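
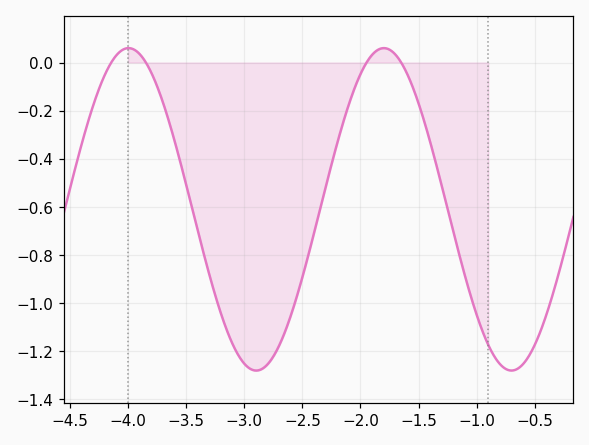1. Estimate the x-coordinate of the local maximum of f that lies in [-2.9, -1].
-1.8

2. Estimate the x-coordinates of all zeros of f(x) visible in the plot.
-4.14, -3.85, -1.95, -1.65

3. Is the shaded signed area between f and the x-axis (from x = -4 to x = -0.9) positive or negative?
negative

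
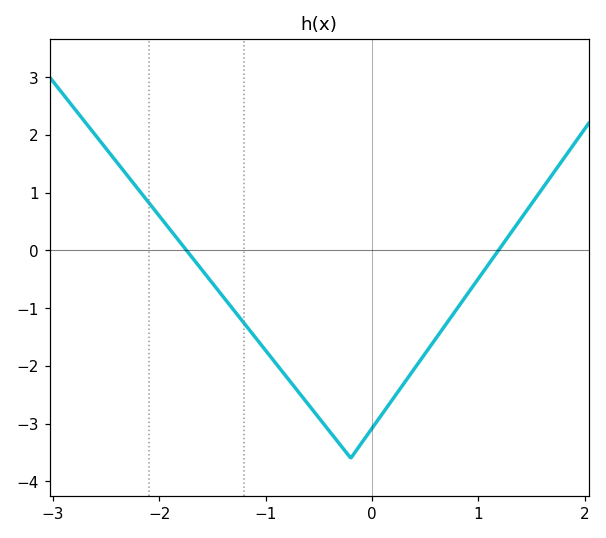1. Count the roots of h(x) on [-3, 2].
2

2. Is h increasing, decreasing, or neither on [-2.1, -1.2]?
decreasing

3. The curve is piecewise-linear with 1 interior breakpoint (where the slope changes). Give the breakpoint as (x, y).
(-0.2, -3.6)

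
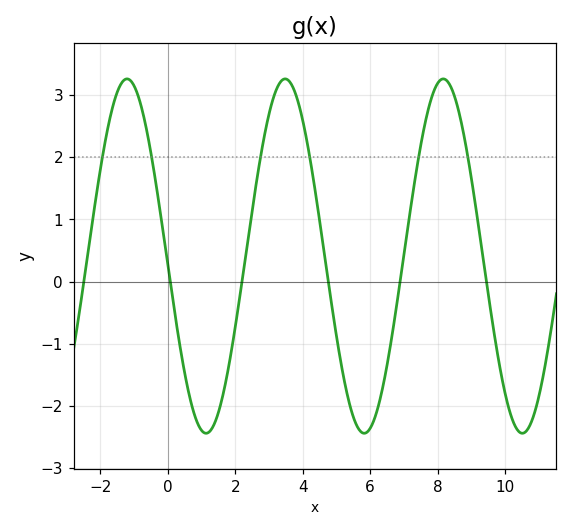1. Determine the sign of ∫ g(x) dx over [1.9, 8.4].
positive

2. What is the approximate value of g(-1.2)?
3.26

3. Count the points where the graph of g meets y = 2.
6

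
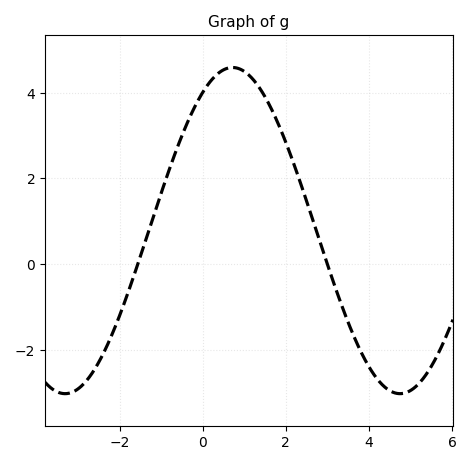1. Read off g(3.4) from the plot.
-1.12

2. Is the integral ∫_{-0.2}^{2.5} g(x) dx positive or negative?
positive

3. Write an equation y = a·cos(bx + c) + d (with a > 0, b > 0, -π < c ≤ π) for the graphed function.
y = 3.81cos(0.78x - 0.56) + 0.78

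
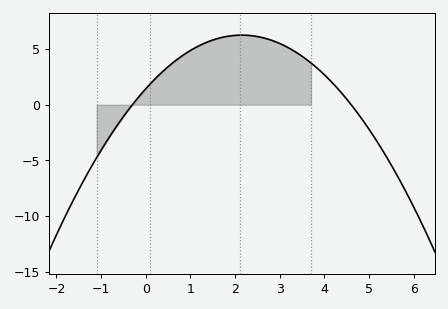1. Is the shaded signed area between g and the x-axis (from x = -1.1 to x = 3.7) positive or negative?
positive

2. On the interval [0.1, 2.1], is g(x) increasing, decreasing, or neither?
increasing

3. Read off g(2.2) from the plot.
6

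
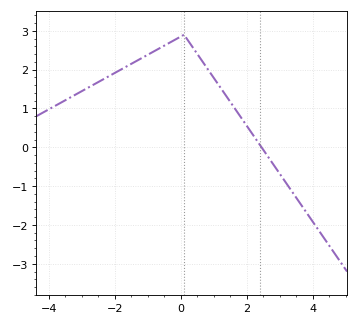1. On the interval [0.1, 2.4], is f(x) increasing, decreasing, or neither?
decreasing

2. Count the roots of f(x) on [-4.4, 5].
1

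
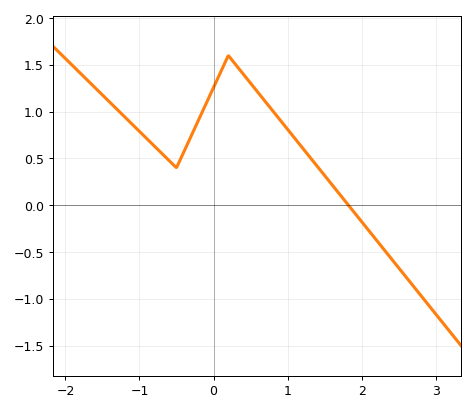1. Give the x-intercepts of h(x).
1.82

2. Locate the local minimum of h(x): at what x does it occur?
-0.5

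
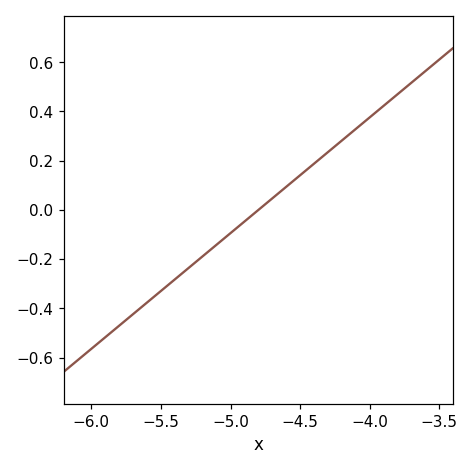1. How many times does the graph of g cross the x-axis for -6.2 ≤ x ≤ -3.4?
1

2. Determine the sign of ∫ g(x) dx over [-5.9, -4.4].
negative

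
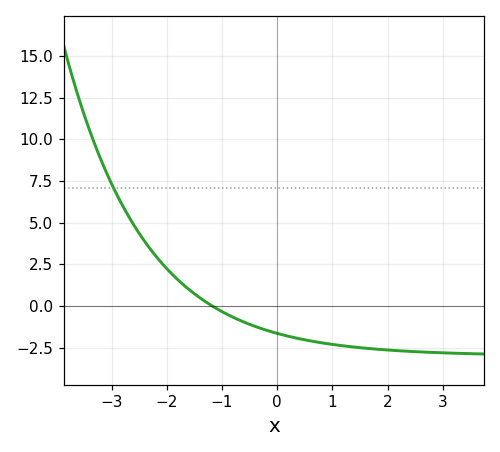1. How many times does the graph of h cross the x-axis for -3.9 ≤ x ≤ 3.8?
1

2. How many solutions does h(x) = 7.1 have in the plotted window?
1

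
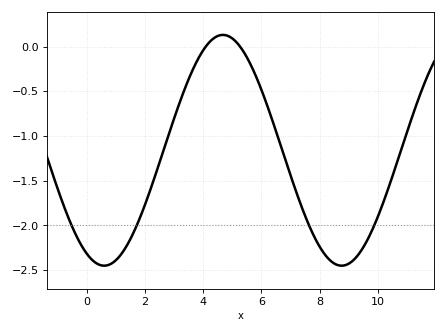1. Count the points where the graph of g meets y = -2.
4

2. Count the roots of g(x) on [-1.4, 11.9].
2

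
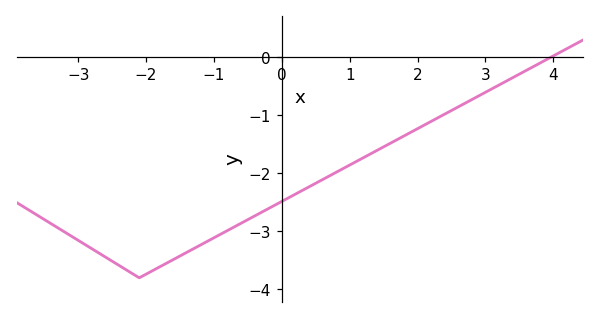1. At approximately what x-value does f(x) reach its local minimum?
-2.2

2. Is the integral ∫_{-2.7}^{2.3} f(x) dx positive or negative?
negative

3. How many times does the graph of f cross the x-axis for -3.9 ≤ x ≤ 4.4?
1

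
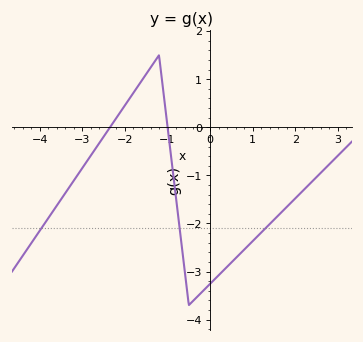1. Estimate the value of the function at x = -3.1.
-0.975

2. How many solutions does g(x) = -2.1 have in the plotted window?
3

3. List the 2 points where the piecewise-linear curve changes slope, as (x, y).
(-1.2, 1.5); (-0.5, -3.7)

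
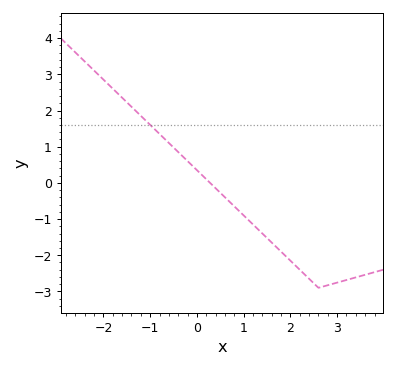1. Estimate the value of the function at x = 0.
0.353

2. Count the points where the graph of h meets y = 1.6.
1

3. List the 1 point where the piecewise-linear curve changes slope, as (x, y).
(2.6, -2.9)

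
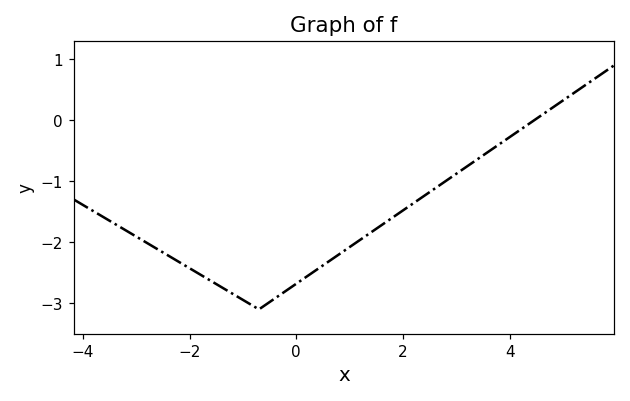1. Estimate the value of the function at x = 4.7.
0.142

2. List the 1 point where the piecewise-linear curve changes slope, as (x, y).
(-0.7, -3.1)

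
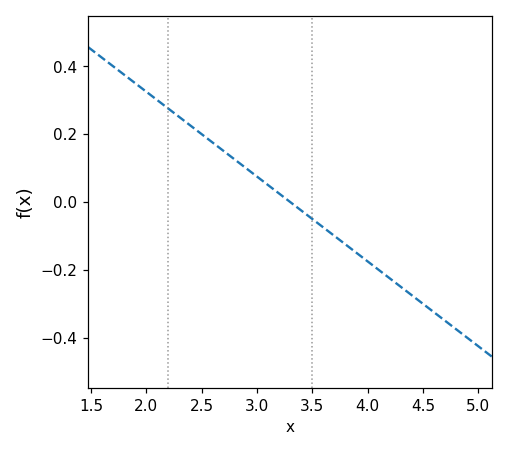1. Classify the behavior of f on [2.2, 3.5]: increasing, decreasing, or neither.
decreasing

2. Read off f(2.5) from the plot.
0.2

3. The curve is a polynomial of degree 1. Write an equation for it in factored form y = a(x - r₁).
y = -0.25(x - 3.3)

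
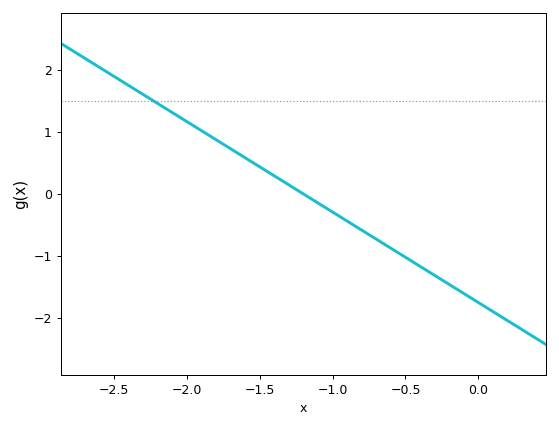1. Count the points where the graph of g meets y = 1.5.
1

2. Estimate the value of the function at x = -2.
1.2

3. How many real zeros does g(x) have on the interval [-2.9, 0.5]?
1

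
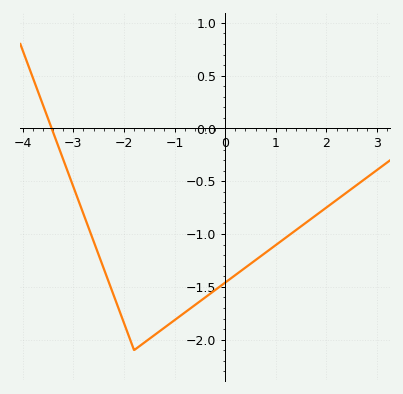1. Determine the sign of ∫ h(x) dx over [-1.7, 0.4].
negative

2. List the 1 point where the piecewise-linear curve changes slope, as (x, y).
(-1.8, -2.1)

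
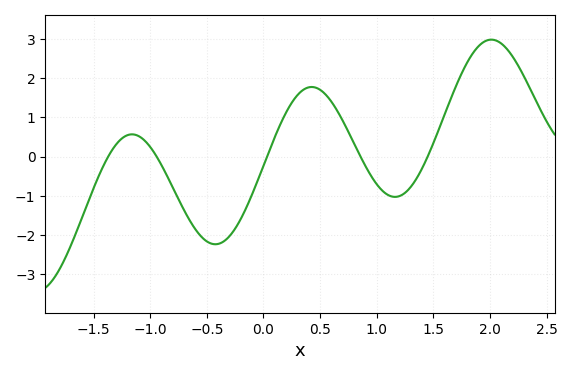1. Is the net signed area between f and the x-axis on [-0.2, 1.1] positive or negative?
positive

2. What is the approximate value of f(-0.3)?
-2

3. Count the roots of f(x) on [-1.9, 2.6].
5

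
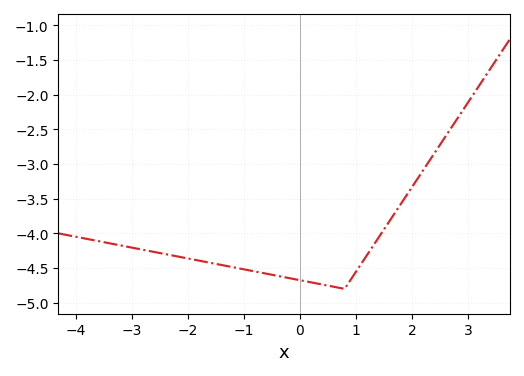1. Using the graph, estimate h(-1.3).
-4.45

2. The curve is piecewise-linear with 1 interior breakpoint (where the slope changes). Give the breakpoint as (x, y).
(0.8, -4.8)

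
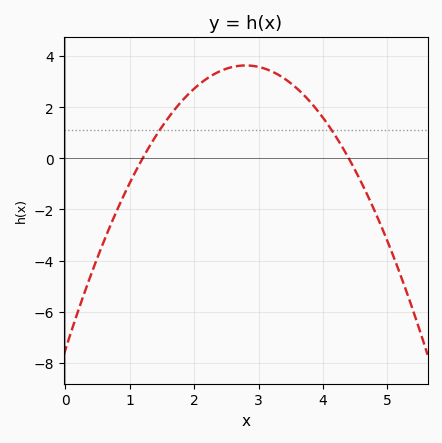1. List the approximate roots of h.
1.2, 4.4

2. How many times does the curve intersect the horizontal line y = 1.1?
2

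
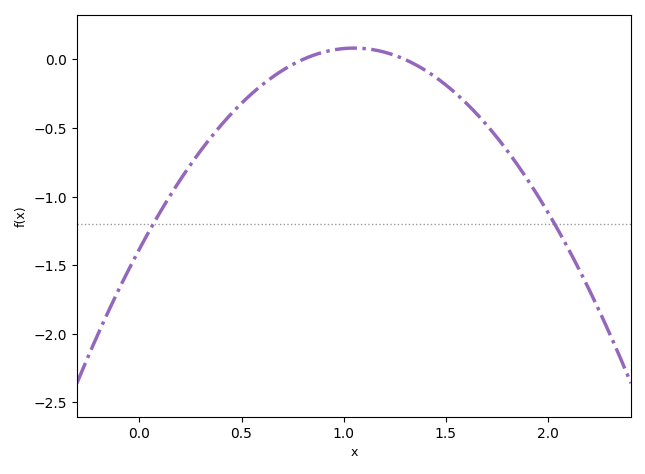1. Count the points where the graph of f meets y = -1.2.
2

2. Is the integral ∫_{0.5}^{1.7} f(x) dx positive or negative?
negative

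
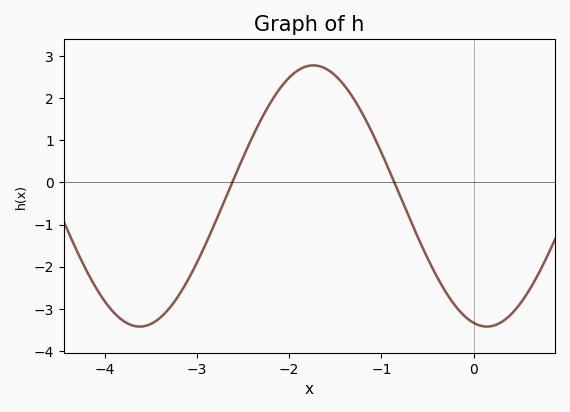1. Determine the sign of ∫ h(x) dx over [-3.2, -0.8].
positive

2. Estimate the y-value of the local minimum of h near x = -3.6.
-3.4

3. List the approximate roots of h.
-2.6, -0.9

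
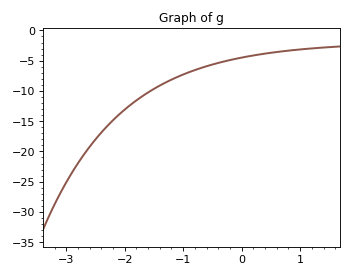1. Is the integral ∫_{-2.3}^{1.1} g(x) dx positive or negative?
negative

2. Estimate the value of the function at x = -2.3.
-16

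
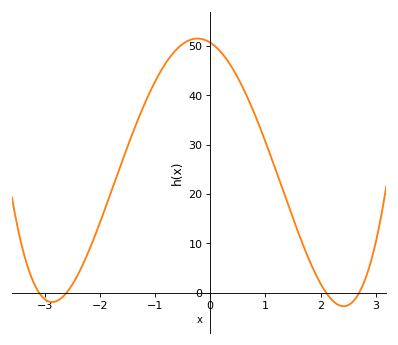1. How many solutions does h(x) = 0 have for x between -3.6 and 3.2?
4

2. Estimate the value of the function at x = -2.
14.1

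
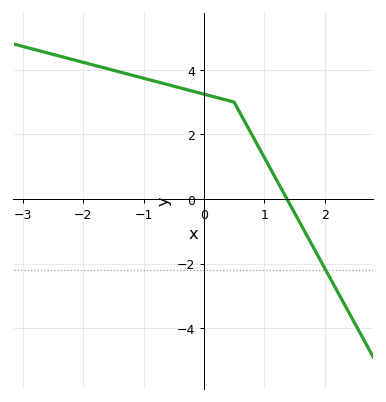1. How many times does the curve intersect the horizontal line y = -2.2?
1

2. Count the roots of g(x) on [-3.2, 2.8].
1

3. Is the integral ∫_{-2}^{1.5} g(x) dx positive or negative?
positive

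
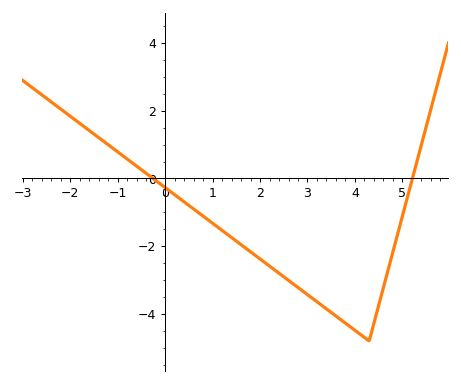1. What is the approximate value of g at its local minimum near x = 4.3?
-4.8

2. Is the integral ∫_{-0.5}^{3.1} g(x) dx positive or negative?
negative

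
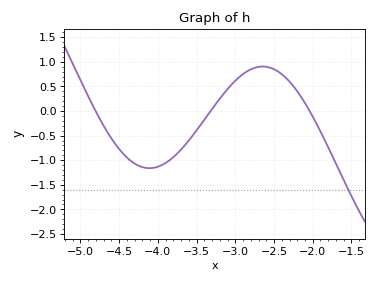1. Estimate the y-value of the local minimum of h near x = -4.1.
-1.15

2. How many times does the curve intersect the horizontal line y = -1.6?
1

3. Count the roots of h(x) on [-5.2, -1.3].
3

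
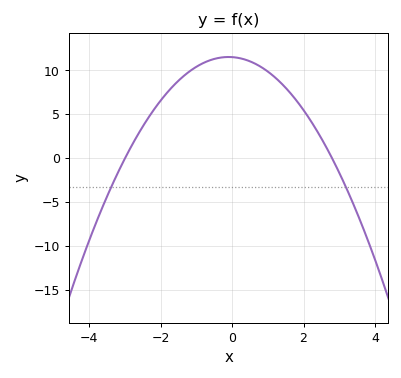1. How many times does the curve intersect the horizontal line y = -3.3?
2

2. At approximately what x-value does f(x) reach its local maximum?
-0.1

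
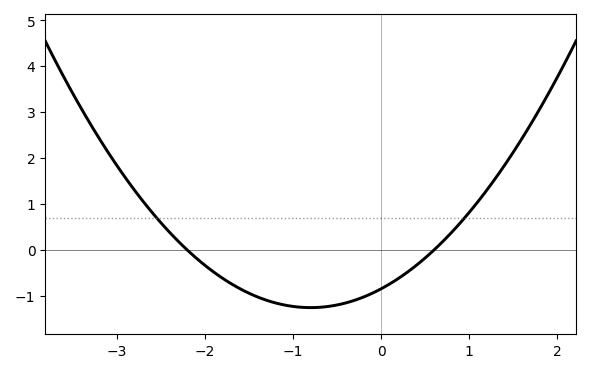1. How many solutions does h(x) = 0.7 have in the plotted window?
2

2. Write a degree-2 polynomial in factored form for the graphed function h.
y = 0.64(x + 2.2)(x - 0.6)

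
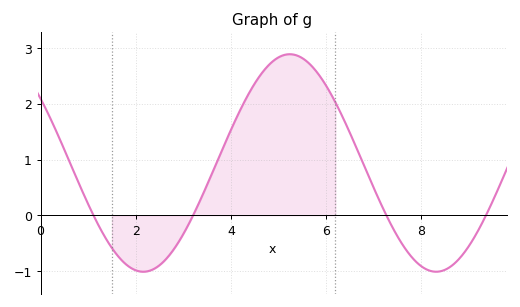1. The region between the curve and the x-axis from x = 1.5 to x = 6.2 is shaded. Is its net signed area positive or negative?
positive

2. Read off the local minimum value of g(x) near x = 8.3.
-1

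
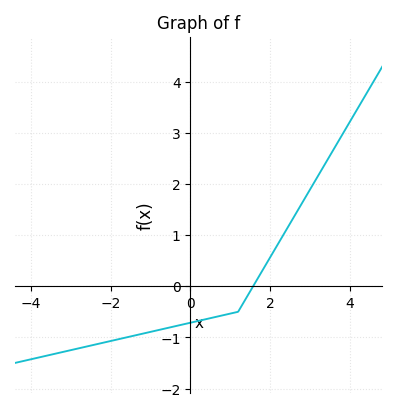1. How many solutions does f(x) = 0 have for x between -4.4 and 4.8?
1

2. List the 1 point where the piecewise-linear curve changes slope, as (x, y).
(1.2, -0.5)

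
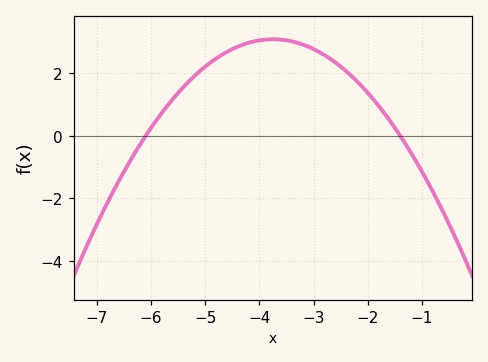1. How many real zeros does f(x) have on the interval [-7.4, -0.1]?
2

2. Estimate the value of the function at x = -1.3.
-0.2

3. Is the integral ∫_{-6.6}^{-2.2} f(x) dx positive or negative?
positive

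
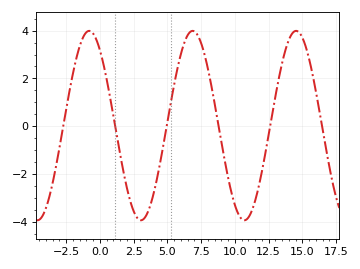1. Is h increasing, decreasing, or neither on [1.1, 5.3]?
neither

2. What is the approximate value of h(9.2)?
-1.2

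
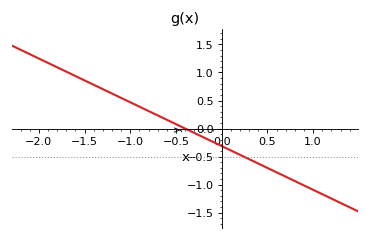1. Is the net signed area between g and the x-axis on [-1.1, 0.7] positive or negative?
negative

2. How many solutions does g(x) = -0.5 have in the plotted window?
1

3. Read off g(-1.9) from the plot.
1.17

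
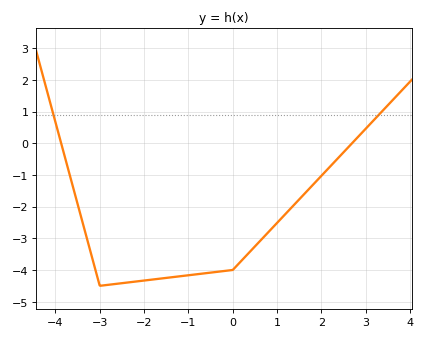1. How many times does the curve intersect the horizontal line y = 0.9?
2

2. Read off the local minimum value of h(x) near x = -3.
-4.5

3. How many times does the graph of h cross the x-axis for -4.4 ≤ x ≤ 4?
2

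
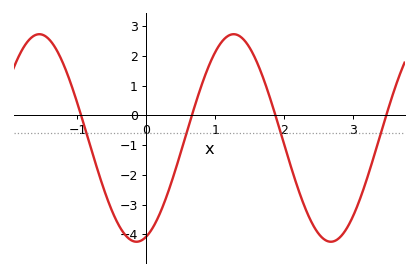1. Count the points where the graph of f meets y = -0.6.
4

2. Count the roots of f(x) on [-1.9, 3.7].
4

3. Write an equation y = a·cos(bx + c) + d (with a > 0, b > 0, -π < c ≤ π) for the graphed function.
y = 3.49cos(2.2x - 2.8) - 0.76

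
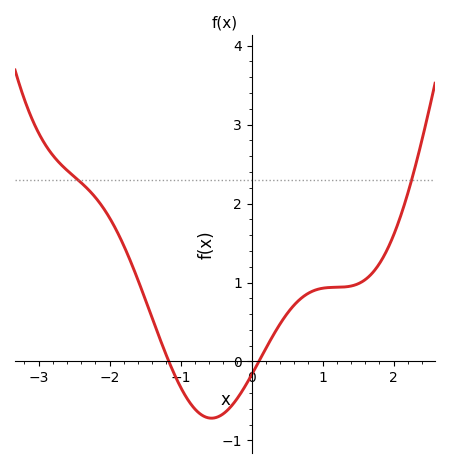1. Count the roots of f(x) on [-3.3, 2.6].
2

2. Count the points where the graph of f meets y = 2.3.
2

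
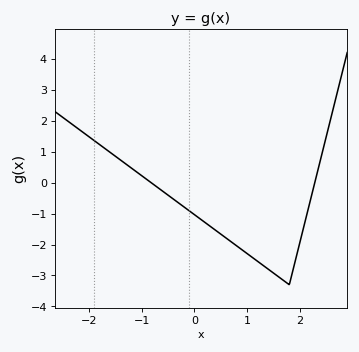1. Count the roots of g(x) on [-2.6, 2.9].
2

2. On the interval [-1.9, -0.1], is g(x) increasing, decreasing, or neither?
decreasing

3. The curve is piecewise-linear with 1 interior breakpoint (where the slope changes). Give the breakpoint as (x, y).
(1.8, -3.3)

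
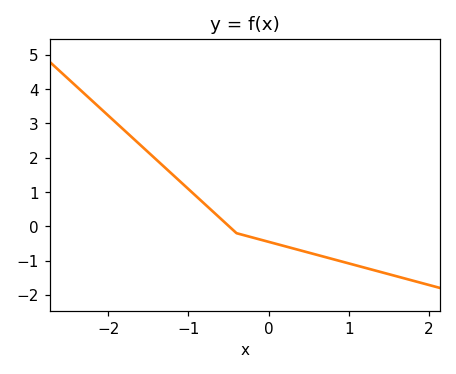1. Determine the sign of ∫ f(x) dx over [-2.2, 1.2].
positive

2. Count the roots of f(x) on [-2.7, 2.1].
1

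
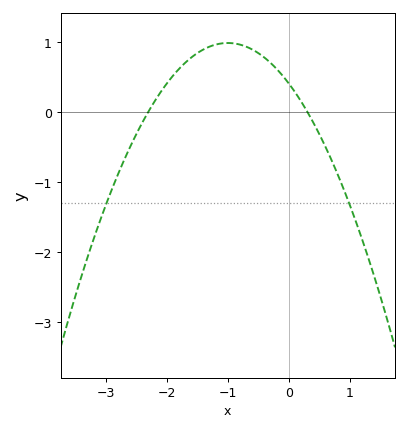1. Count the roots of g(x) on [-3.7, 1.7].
2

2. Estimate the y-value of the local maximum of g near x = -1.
0.98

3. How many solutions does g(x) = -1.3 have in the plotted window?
2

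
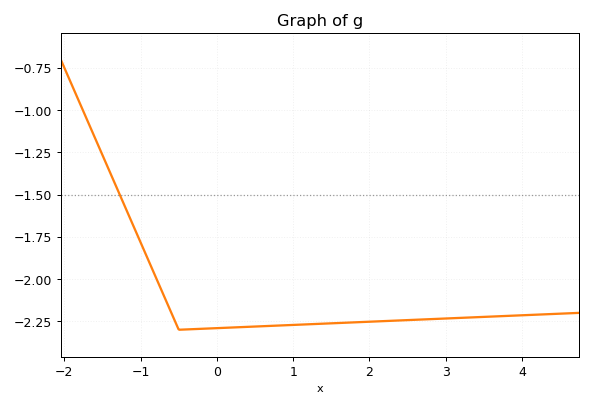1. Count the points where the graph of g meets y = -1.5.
1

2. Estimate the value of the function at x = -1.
-1.78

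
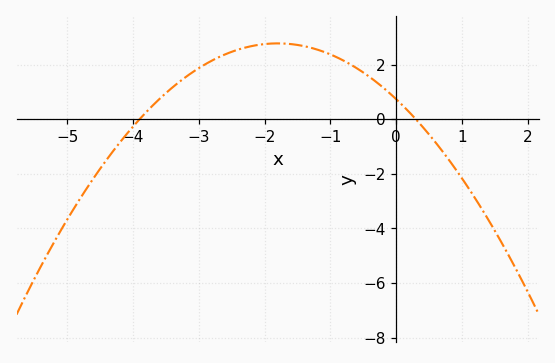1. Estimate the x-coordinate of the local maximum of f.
-1.8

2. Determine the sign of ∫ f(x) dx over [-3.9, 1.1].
positive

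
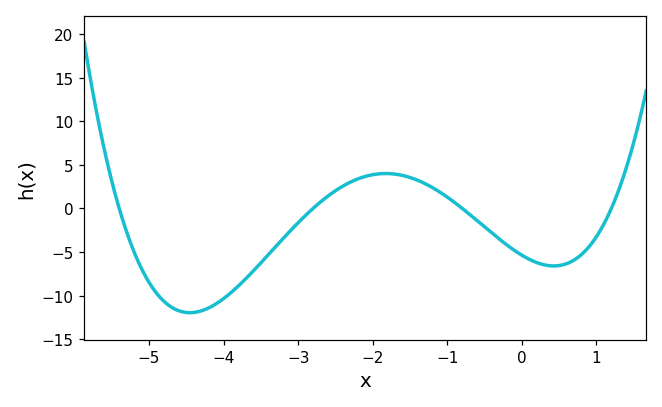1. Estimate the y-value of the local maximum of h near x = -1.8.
4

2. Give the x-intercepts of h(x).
-5.4, -2.8, -0.8, 1.2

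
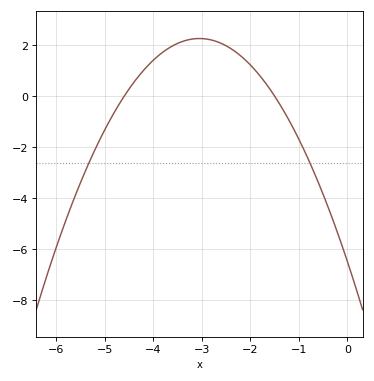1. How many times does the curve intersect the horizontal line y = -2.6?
2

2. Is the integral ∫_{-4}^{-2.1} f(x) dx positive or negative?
positive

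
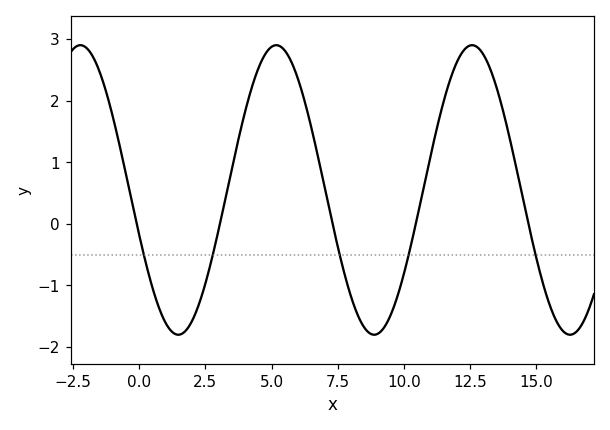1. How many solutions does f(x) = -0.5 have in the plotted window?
5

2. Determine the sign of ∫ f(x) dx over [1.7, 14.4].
positive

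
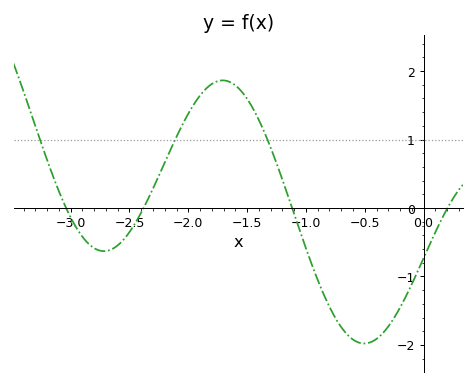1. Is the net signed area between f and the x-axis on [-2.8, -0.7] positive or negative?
positive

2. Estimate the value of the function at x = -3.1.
0.246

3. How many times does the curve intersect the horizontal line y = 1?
3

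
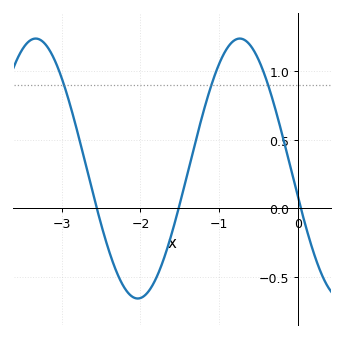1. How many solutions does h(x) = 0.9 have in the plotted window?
3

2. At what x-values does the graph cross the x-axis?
-2.6, -1.5, 0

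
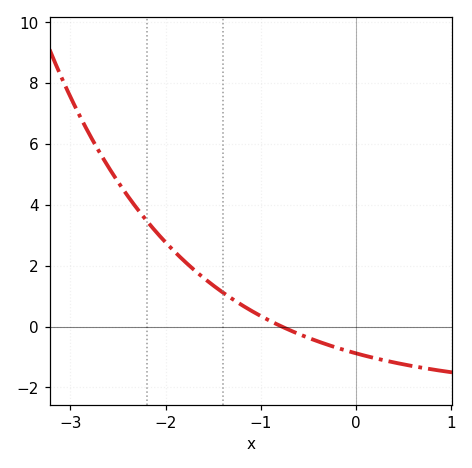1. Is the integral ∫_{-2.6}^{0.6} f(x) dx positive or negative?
positive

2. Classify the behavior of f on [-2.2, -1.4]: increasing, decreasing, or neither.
decreasing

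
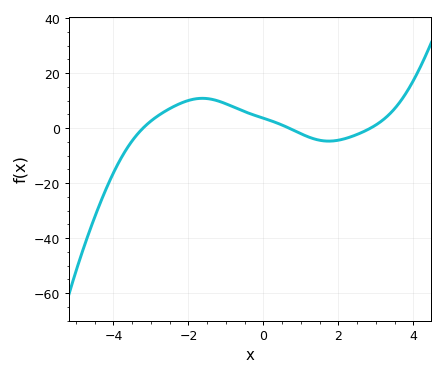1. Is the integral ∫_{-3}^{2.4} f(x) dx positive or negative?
positive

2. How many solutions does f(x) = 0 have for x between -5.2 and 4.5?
3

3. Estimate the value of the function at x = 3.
2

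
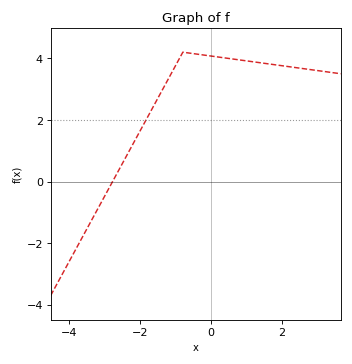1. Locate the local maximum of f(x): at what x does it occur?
-0.799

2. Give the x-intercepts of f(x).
-2.78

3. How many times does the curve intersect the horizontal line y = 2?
1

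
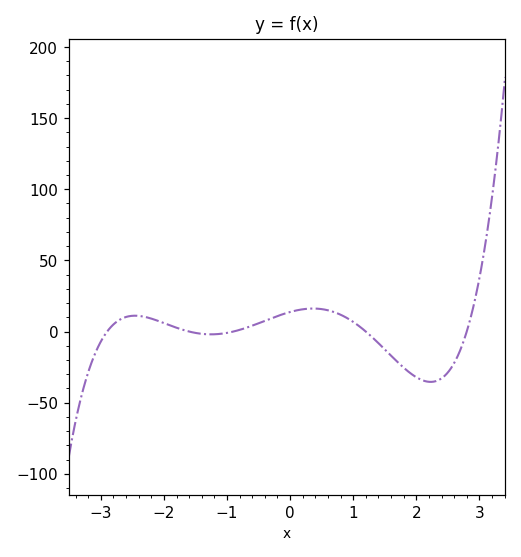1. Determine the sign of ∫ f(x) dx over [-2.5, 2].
positive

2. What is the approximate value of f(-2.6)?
10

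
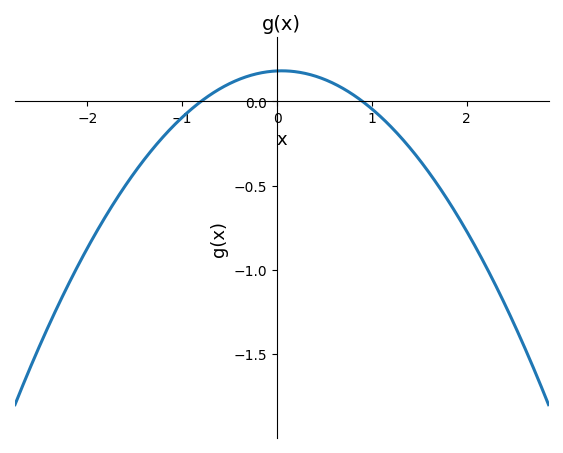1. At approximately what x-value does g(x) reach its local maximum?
0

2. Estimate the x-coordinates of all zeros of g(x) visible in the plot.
-0.8, 0.9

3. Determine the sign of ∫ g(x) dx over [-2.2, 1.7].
negative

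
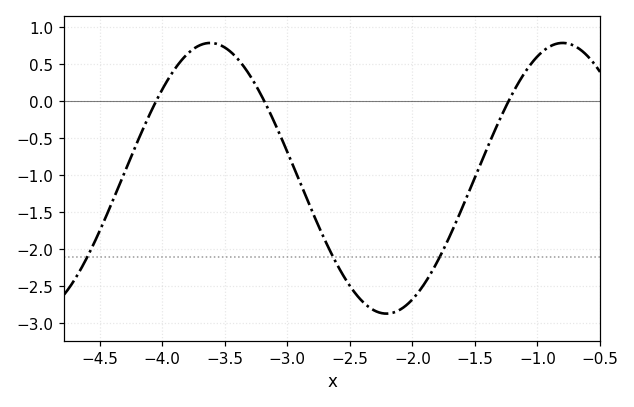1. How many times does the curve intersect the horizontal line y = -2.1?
3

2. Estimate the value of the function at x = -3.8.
0.638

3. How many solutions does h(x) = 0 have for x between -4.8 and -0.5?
3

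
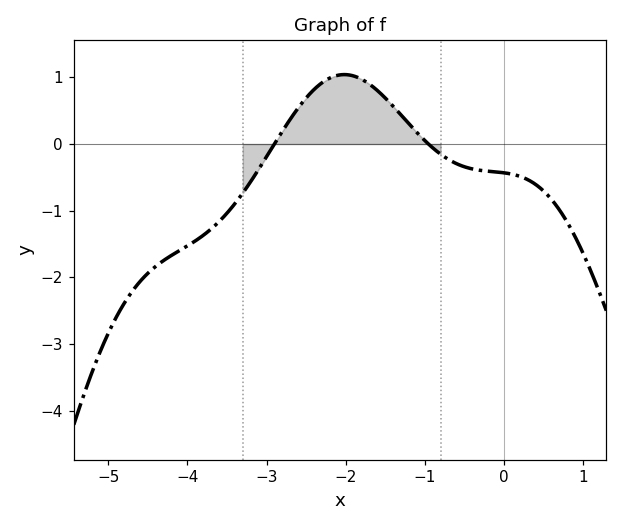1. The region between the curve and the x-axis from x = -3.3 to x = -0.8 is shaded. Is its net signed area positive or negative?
positive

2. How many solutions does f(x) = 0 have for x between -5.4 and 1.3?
2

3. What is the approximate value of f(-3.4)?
-0.894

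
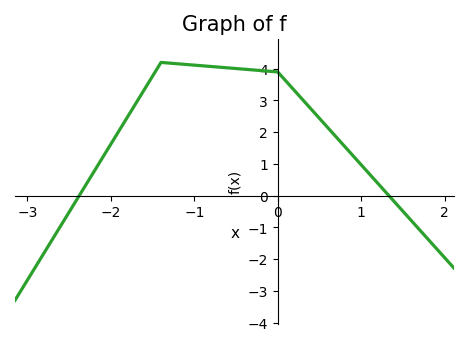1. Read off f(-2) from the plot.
1.63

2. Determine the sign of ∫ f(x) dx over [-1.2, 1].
positive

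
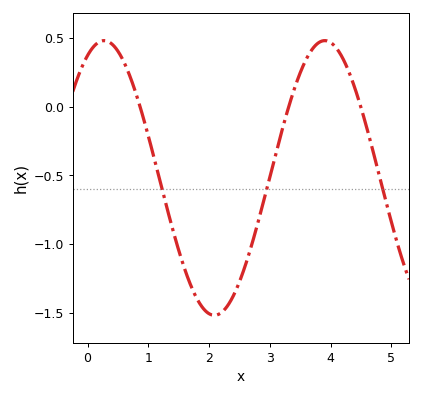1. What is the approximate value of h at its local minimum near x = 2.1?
-1.52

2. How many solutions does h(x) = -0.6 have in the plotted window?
3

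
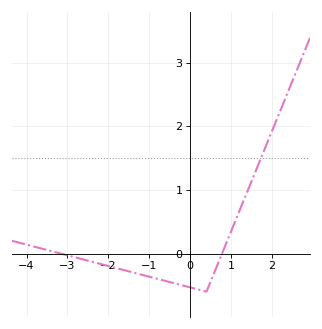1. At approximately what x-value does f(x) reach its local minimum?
0.4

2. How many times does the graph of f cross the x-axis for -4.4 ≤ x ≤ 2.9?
2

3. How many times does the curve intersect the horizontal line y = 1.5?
1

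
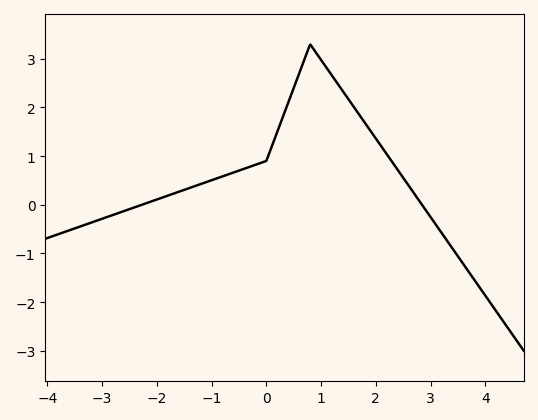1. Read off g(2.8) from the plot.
0.07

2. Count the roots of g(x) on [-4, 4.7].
2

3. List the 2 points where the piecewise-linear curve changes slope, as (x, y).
(0, 0.9); (0.8, 3.3)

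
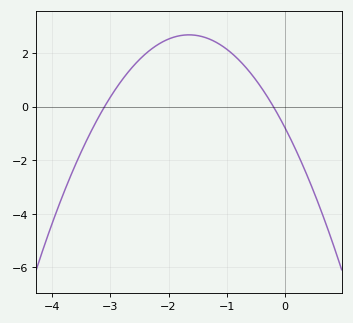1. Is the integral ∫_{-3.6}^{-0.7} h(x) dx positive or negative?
positive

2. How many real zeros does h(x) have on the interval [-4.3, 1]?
2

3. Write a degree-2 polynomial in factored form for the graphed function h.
y = -1.28(x + 3.1)(x + 0.2)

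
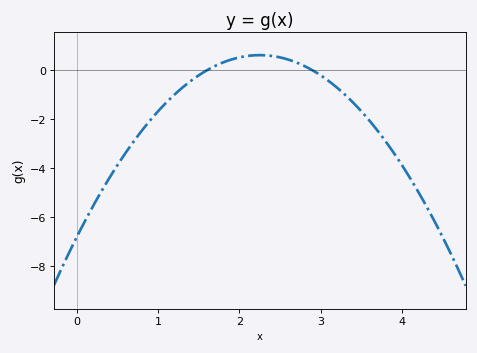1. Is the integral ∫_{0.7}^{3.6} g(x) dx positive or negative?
negative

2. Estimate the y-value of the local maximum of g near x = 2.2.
0.6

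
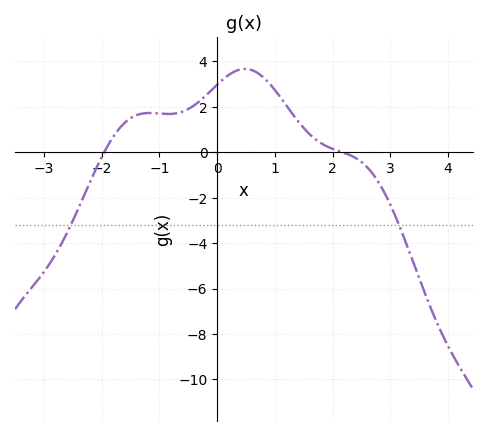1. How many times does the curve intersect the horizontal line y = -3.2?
2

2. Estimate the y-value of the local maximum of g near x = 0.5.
3.6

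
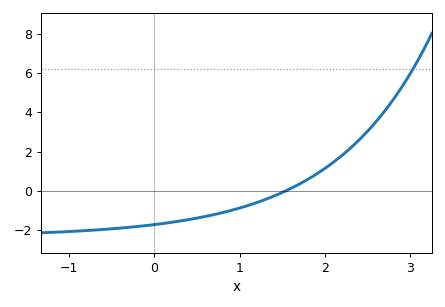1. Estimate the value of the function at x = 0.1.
-1.67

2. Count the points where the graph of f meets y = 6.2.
1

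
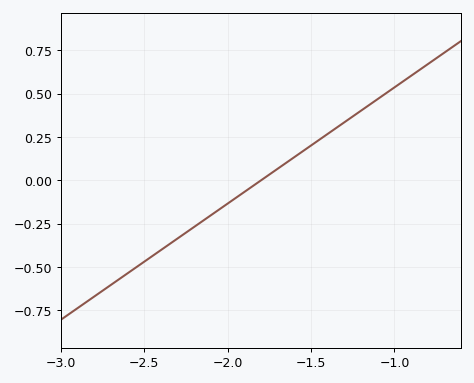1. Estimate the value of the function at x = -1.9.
-0.06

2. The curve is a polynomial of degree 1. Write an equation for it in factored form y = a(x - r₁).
y = 0.67(x + 1.8)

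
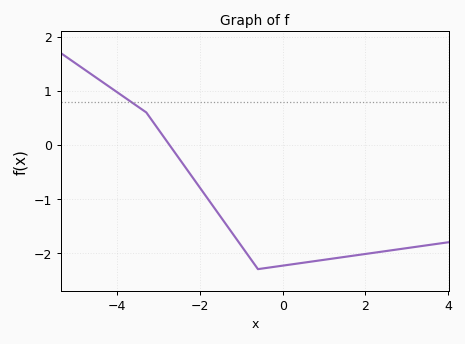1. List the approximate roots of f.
-2.8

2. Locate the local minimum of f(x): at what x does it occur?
-0.6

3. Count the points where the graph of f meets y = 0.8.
1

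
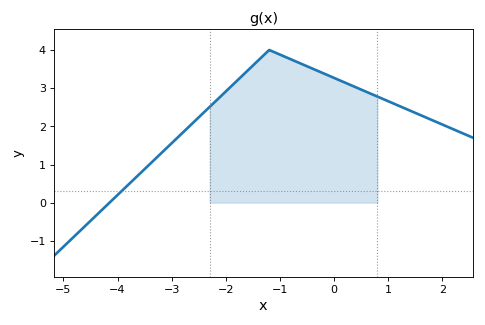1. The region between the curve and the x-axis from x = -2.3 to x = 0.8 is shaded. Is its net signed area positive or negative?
positive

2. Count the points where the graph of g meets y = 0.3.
1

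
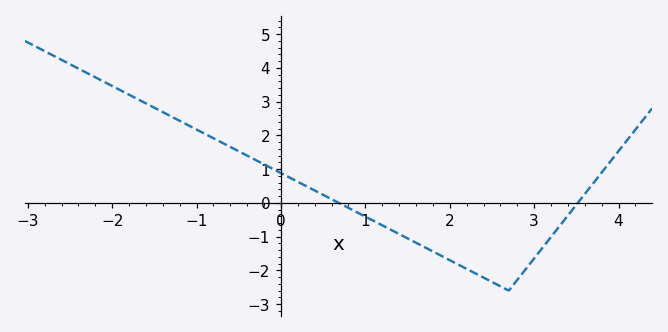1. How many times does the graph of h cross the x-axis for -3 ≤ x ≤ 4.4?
2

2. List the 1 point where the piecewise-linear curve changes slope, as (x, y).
(2.7, -2.6)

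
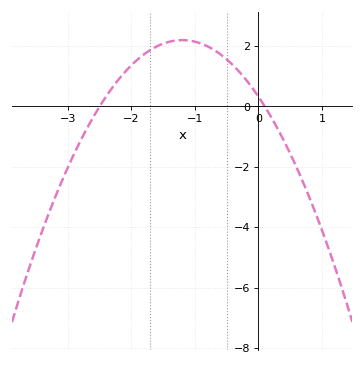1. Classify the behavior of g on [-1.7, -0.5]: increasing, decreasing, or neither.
neither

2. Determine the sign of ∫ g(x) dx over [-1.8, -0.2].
positive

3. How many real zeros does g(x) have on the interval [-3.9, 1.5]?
2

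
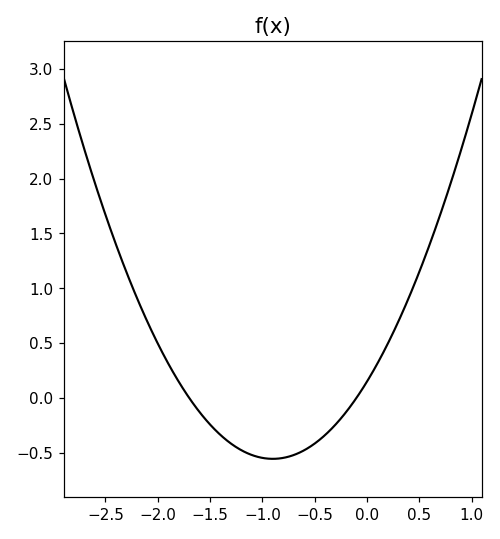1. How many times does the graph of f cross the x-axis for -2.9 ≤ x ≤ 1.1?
2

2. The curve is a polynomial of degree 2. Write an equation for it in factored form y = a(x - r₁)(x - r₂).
y = 0.87(x + 1.7)(x + 0.1)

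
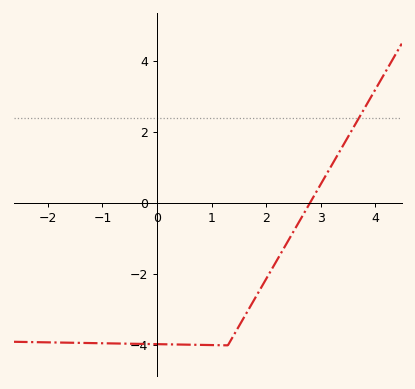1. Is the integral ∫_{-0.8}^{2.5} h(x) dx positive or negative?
negative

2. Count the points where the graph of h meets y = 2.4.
1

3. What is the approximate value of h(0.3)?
-3.97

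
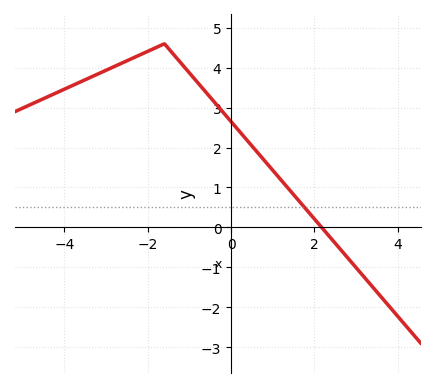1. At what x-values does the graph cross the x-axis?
2.2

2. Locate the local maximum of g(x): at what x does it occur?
-1.6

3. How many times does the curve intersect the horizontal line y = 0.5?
1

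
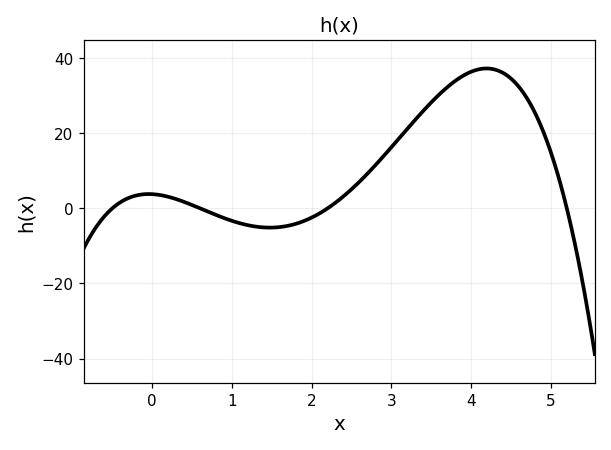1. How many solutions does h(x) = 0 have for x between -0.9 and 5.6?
4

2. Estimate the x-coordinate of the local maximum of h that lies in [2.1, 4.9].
4.19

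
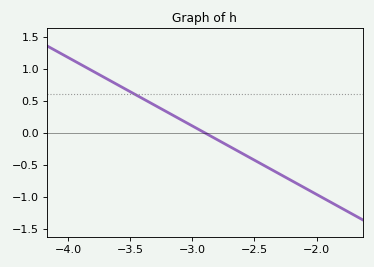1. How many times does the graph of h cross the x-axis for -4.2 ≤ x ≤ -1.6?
1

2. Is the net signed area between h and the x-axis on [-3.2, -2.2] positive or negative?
negative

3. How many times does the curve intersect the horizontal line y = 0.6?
1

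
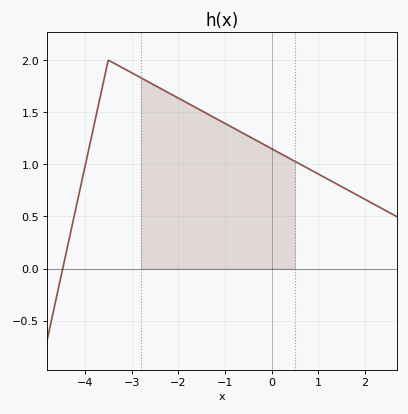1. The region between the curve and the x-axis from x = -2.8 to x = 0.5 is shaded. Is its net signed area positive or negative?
positive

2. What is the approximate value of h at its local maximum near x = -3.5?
2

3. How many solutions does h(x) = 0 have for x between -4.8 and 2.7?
1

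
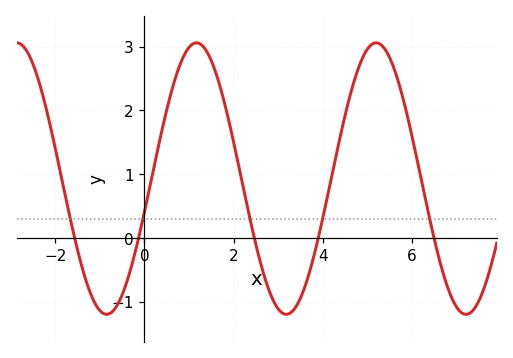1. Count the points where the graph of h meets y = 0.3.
5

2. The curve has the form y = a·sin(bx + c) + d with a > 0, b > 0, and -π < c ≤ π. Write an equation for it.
y = 2.13sin(1.6x - 0.25) + 0.93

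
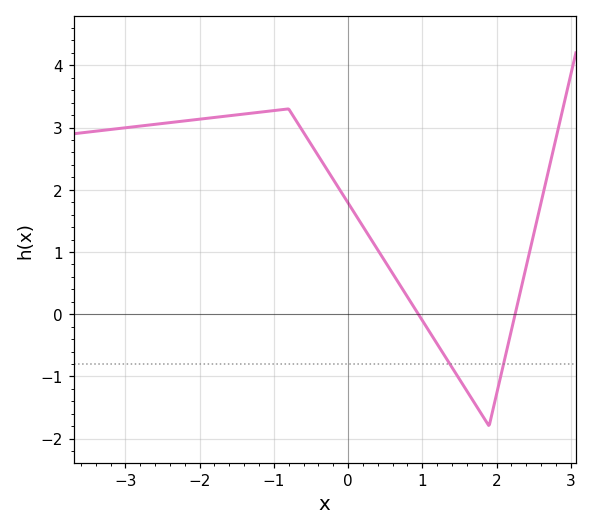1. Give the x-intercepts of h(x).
0.9, 2.3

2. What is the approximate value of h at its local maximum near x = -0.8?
3.3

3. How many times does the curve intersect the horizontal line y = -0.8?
2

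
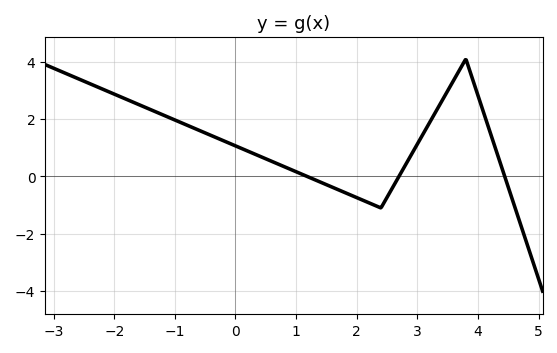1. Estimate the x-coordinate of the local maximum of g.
3.8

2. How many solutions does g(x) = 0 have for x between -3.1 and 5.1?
3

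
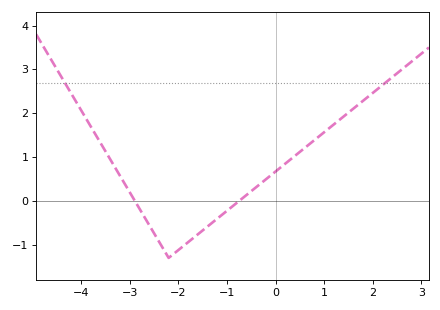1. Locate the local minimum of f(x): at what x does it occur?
-2.2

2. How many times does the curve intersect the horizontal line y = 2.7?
2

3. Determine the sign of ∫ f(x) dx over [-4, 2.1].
positive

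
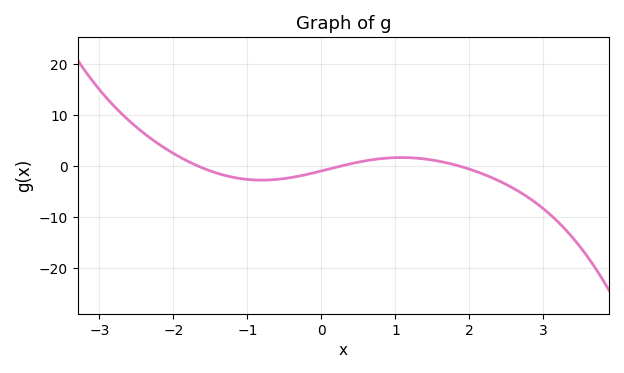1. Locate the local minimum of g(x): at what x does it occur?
-0.8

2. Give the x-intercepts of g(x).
-1.7, 0.3, 1.9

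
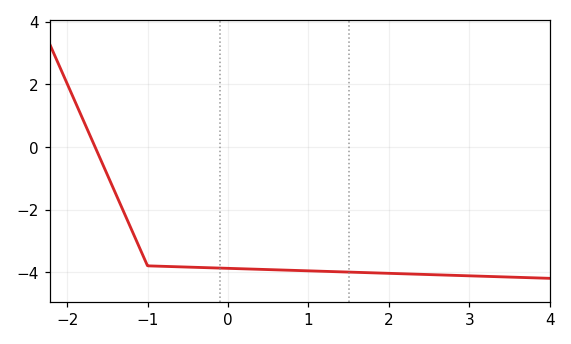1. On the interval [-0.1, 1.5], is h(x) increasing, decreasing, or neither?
decreasing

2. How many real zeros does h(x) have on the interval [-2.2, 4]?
1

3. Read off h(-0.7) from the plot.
-3.8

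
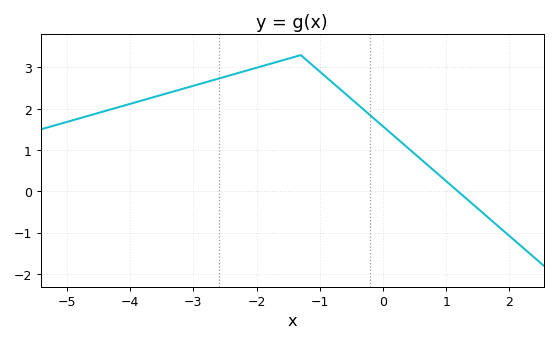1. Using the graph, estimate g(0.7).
0.6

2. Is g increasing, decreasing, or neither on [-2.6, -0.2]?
neither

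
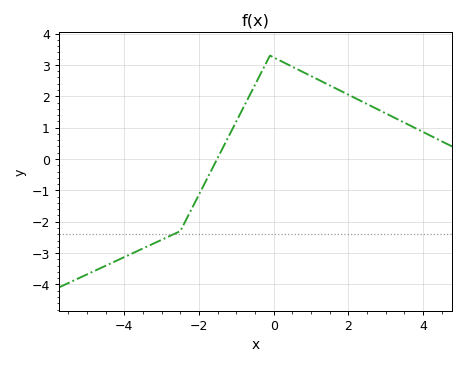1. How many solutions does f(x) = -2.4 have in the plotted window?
1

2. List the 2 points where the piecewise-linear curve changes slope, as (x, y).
(-2.5, -2.3); (-0.1, 3.3)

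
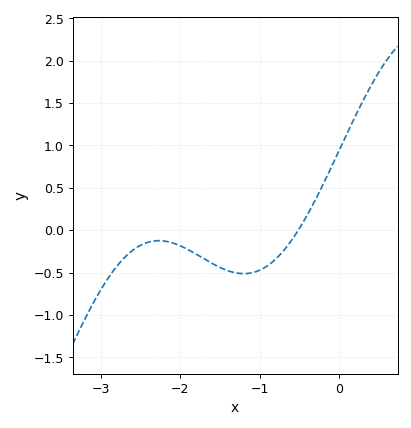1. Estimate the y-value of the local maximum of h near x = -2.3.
-0.124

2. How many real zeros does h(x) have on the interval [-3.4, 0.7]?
1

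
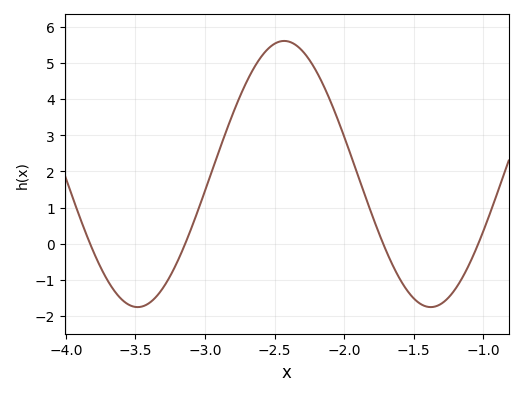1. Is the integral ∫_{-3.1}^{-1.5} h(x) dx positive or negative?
positive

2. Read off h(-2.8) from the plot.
3.6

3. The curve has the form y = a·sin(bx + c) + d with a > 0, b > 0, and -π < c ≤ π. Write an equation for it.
y = 3.68sin(3x + 2.5) + 1.93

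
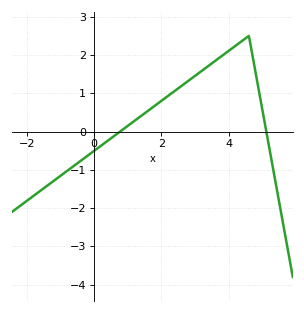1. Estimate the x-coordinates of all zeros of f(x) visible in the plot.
0.775, 5.12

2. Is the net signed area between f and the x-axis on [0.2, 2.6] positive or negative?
positive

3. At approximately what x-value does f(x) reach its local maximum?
4.6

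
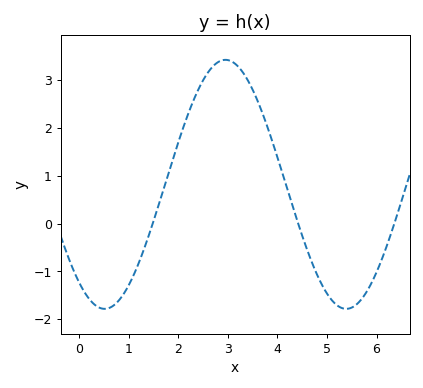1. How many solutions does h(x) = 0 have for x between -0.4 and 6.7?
3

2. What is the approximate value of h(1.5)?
0.039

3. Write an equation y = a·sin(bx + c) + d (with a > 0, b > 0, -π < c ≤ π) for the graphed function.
y = 2.6sin(1.29x - 2.24) + 0.82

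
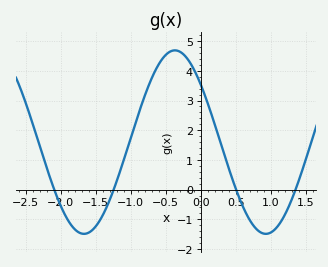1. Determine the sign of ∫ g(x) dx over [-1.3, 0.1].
positive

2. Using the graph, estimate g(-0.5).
4.5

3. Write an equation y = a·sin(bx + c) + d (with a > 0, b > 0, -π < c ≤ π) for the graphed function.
y = 3.09sin(2.4x + 2.5) + 1.6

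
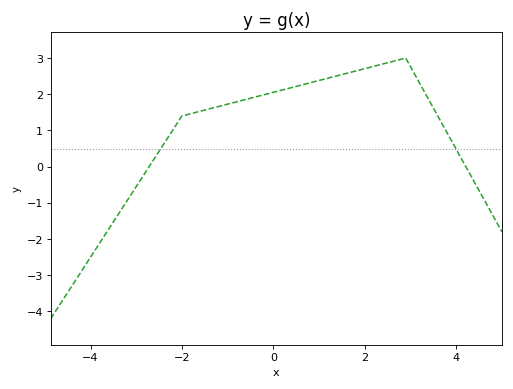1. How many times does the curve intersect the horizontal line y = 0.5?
2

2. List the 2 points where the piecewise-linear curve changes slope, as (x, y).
(-2, 1.4); (2.9, 3)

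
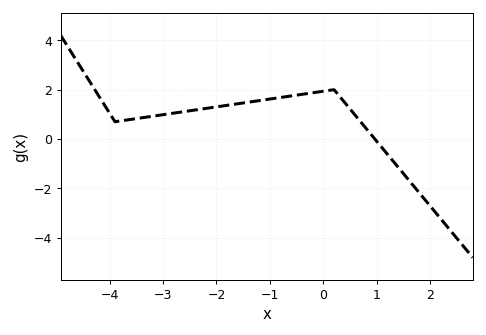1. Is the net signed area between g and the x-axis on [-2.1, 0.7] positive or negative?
positive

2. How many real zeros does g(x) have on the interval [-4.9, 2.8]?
1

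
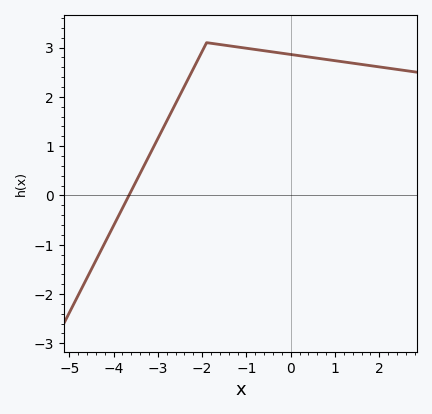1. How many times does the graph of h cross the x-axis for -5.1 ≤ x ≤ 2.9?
1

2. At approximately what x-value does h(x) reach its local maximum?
-1.9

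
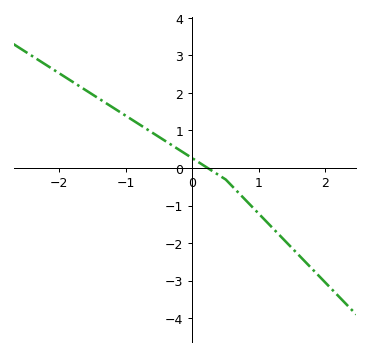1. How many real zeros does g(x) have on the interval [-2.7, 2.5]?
1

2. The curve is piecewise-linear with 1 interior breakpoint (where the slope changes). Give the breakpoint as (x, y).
(0.5, -0.3)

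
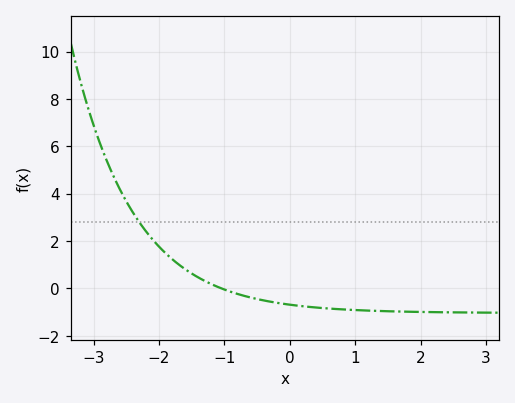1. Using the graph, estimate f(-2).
1.8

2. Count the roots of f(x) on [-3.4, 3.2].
1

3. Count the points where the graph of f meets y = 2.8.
1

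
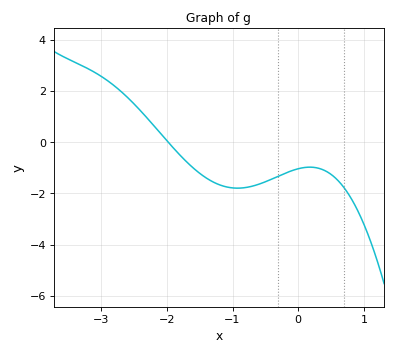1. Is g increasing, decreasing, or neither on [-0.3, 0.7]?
neither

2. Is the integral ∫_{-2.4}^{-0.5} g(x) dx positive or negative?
negative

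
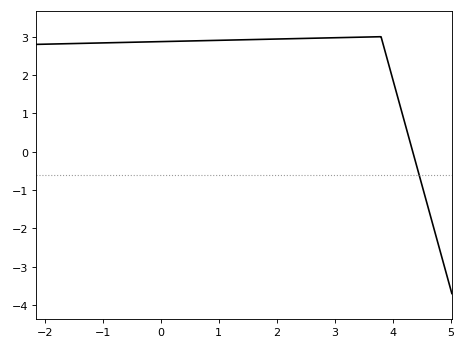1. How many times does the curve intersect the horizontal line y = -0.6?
1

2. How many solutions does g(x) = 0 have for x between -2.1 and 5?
1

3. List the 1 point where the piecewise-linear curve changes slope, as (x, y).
(3.8, 3)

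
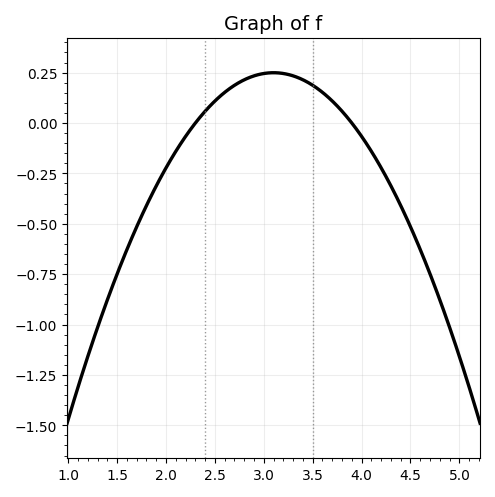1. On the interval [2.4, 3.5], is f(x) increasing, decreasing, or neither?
neither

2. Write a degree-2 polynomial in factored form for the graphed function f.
y = -0.39(x - 2.3)(x - 3.9)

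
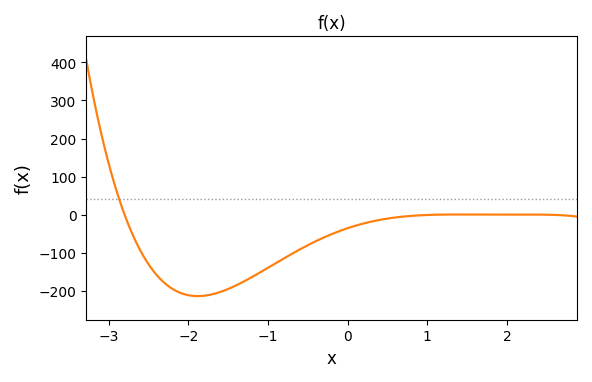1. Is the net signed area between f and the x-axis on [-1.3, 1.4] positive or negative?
negative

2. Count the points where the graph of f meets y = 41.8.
1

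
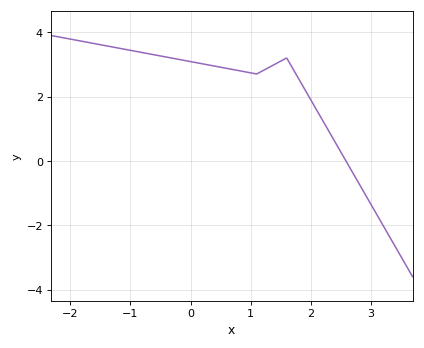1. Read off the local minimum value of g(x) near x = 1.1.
2.7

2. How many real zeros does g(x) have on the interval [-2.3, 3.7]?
1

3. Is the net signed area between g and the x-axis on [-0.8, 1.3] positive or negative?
positive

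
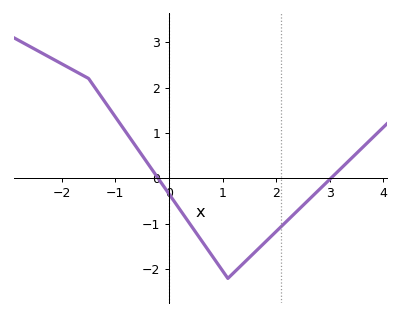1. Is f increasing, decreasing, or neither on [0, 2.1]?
neither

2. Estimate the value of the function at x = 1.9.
-1.28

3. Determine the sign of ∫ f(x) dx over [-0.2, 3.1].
negative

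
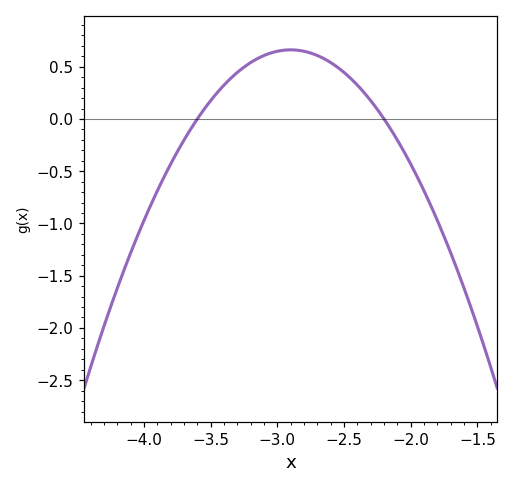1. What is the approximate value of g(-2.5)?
0.45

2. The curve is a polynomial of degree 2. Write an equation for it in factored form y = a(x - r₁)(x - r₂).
y = -1.35(x + 3.6)(x + 2.2)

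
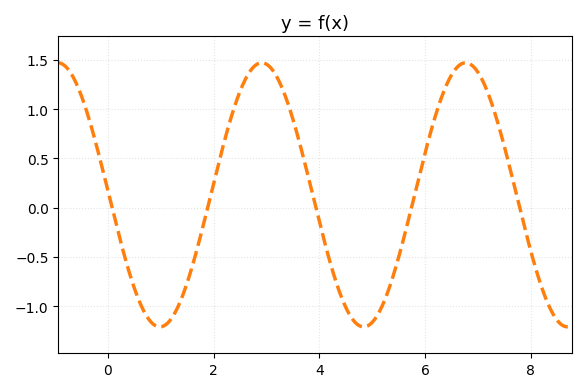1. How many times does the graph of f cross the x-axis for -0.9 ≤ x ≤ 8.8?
5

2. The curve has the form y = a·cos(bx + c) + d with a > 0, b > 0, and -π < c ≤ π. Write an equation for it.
y = 1.34cos(1.63x + 1.54) + 0.13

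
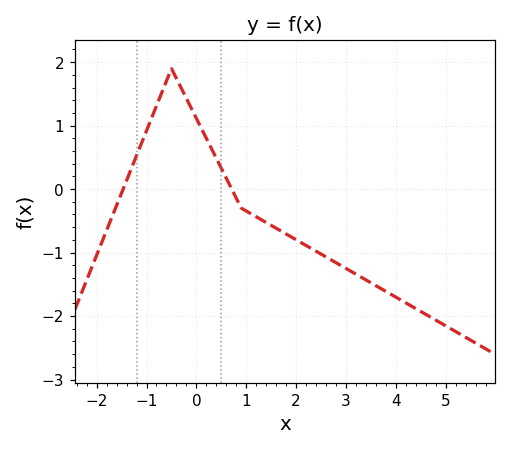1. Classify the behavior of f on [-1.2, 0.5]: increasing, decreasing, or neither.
neither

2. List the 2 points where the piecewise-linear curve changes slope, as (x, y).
(-0.5, 1.9); (0.9, -0.3)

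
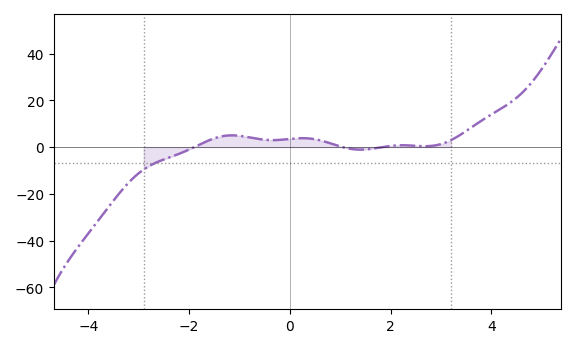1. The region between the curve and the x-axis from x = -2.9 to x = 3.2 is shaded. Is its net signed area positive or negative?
positive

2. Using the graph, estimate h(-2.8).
-8.2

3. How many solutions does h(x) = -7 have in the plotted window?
1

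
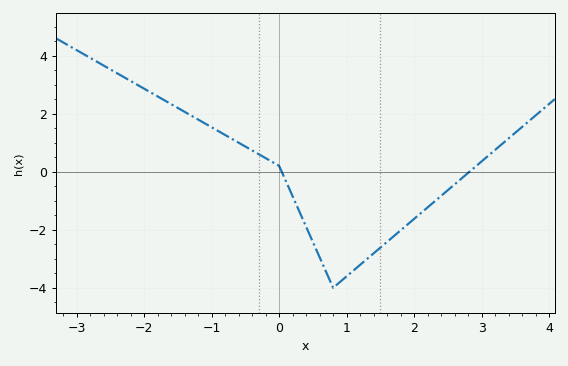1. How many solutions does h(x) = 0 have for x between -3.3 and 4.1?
2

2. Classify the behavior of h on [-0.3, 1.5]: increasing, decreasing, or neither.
neither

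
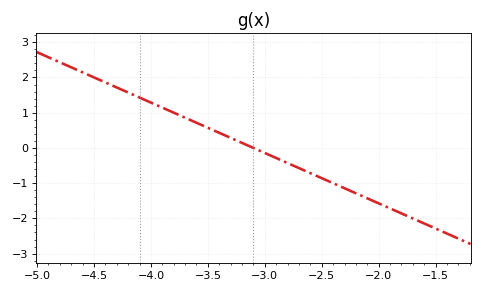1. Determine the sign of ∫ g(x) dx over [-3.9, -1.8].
negative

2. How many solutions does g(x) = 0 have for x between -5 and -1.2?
1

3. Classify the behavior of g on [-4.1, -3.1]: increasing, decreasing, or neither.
decreasing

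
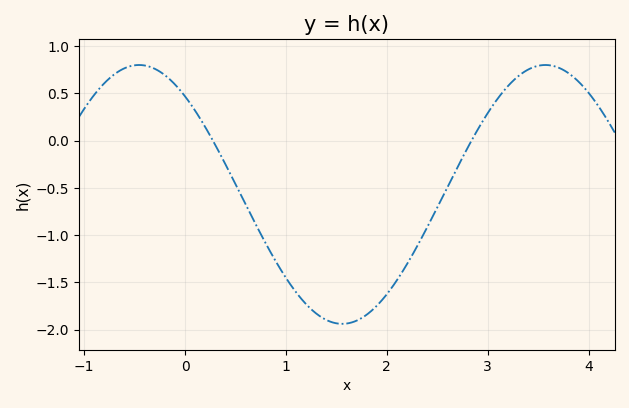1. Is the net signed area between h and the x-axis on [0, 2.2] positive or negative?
negative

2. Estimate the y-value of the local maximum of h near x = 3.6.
0.8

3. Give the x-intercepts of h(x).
0.3, 2.8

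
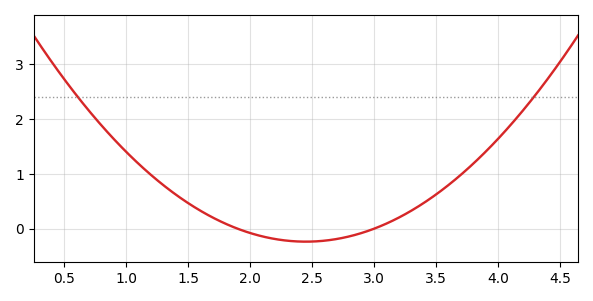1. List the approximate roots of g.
1.9, 3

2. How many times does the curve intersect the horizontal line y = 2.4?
2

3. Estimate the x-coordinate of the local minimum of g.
2.45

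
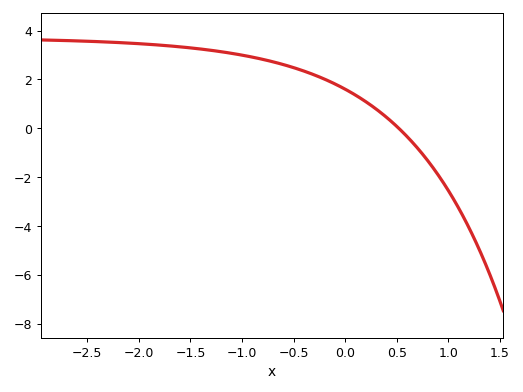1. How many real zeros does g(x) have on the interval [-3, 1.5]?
1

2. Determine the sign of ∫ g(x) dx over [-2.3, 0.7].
positive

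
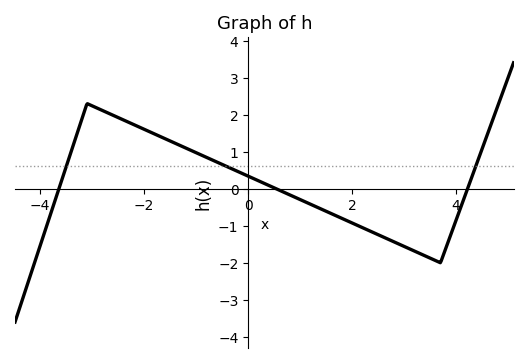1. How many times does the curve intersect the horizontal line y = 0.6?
3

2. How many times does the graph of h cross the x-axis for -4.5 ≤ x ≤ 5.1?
3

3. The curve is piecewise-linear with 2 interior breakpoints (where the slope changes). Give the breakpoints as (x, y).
(-3.1, 2.3); (3.7, -2)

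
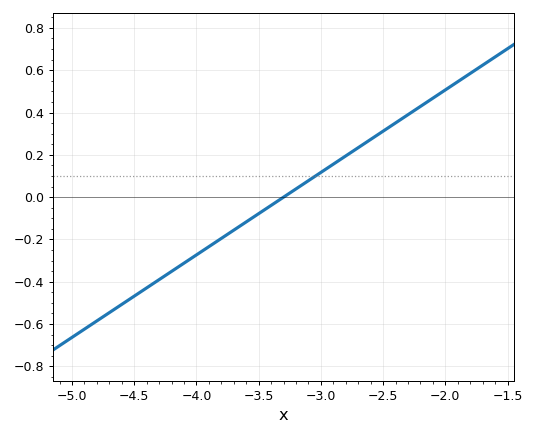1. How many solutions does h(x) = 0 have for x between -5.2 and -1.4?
1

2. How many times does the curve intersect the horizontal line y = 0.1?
1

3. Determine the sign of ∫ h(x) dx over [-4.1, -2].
positive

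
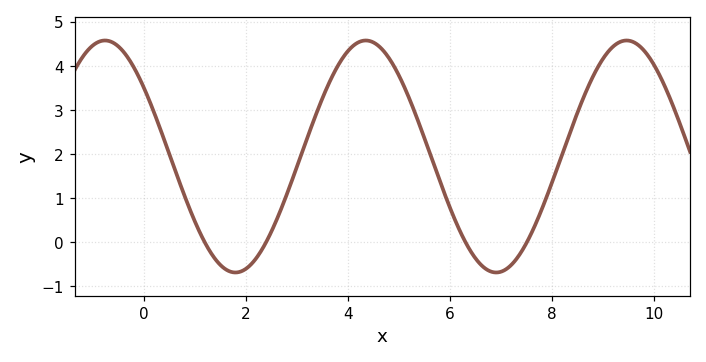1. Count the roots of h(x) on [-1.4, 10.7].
4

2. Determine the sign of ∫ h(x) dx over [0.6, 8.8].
positive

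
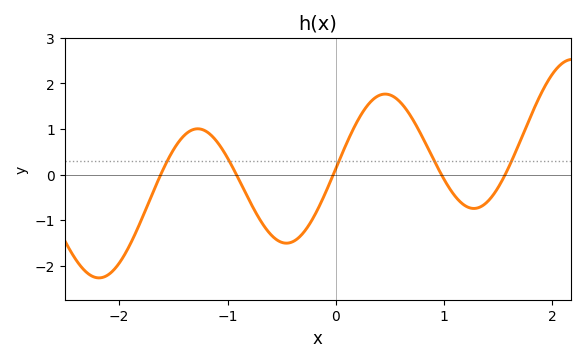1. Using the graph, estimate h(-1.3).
1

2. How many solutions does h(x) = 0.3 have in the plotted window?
5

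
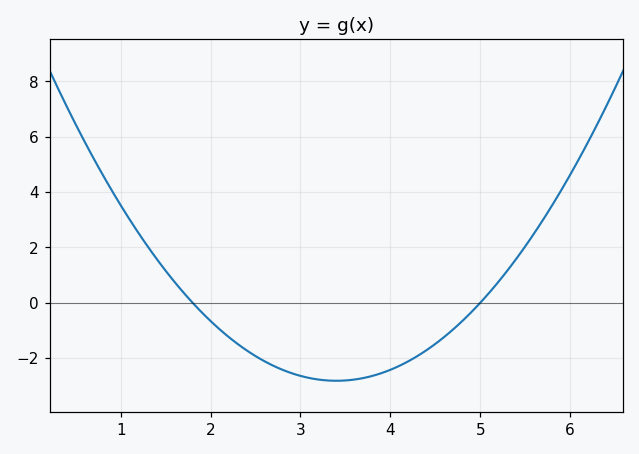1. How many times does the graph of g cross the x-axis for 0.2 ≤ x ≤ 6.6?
2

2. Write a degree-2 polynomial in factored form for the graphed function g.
y = 1.1(x - 1.8)(x - 5)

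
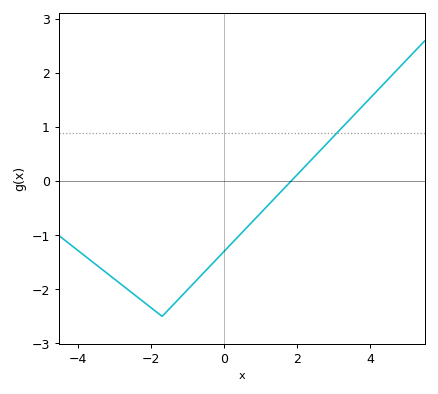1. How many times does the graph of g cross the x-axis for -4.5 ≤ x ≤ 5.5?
1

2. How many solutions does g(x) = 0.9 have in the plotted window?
1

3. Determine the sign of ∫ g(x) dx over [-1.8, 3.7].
negative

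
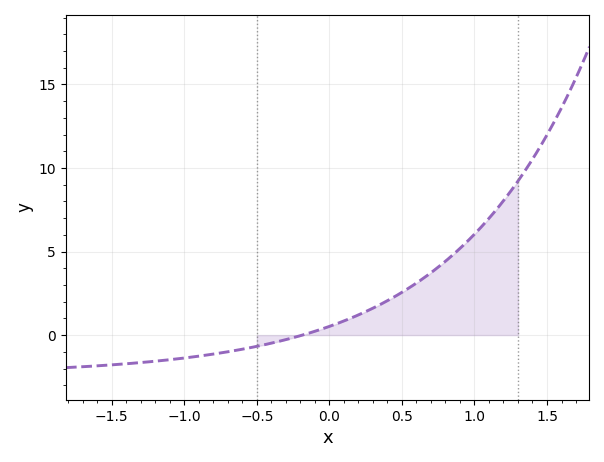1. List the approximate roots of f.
-0.186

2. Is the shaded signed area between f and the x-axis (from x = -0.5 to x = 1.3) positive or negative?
positive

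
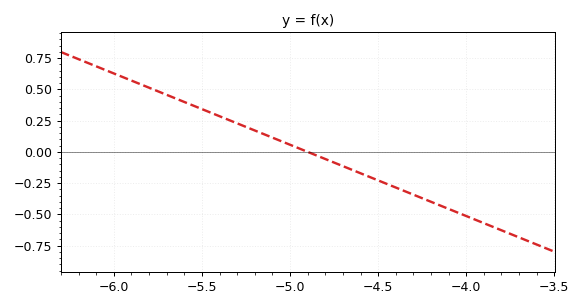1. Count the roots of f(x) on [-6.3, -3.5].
1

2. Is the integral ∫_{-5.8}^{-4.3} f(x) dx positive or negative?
positive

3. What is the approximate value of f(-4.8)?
-0.057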